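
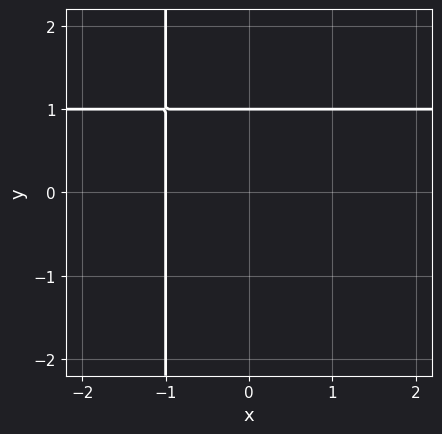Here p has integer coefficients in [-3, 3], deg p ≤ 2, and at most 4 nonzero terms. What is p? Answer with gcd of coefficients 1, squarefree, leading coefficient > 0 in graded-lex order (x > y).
x*y - x + y - 1

(a) The degree is 2 — no degree-1 curve has this shape.
(b) Reading off the gridlines: it meets the x-axis at x = -1 (among the integer gridlines); one y-axis crossing is at y = 1.
(c) Putting this together gives p.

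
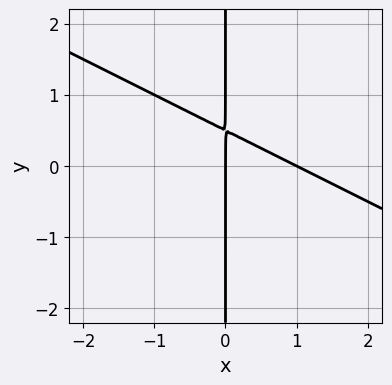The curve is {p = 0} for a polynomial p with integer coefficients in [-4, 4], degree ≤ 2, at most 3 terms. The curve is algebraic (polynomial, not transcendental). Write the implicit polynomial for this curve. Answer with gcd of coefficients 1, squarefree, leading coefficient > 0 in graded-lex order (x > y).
First, deg p = 2.
Next, reading off the gridlines: the visible y-axis segment lies entirely on the curve; among the integer gridlines, it crosses the x-axis at x ∈ {0, 1}.
Finally, fitting integer coefficients to these (and the overall shape) gives p.

x^2 + 2*x*y - x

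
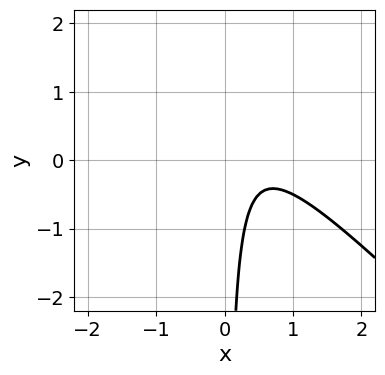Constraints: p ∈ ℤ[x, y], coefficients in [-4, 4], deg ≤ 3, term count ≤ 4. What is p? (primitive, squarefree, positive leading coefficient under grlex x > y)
2*x^2 + 2*x*y - 2*x + 1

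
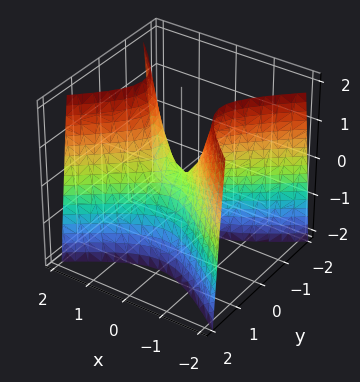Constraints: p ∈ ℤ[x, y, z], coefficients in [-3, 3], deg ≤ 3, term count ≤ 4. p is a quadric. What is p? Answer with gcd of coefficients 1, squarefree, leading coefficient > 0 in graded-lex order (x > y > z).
First, the degree is 2 — a hyperbolic paraboloid; a quadric.
Then, symmetries: mirror symmetry y ↦ −y ⇒ only even powers of y; mirror symmetry x ↦ −x ⇒ only even powers of x.
Next, against the integer gridlines: it crosses the y-axis at the gridline y = 0; one x-axis crossing is at x = 0; it crosses the z-axis at the gridline z = 0.
Finally, fitting integer coefficients to these (and the overall shape) gives p.

2*x^2 - 3*y^2 - z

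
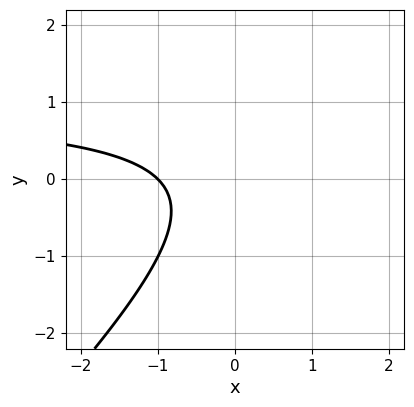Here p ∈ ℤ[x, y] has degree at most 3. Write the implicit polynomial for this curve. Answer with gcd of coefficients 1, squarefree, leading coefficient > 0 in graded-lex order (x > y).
(a) Degree: the shape is more complex than any degree-1 curve, so deg p = 2.
(b) From the axis intercepts and sections: no y-intercept at any integer in the box; it meets the x-axis at x = -1 (among the integer gridlines).
(c) Solving for integer coefficients yields p as stated.

x*y - y^2 - x - 1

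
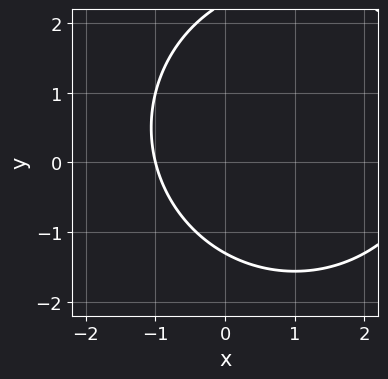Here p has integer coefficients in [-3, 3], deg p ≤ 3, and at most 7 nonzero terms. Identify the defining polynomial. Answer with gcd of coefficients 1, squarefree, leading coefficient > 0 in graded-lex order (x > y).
x^2 + y^2 - 2*x - y - 3

First, deg p = 2. The shape is more complex than any degree-1 curve.
Next, from the visible intercepts: it crosses the x-axis at the gridline x = -1.
Finally, together with the visible shape, these determine p as stated.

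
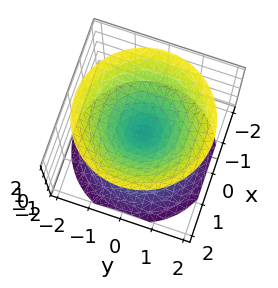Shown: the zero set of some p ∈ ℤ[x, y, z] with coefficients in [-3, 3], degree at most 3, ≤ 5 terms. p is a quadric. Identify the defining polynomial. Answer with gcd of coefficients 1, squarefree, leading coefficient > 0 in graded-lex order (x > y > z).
x^2 + y^2 - z^2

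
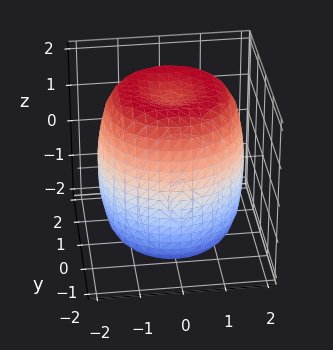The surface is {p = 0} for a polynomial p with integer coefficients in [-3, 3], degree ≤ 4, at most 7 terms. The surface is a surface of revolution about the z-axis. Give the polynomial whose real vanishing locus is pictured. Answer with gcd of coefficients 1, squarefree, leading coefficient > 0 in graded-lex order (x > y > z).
x^4 + 2*x^2*y^2 + y^4 - 2*x^2 - 2*y^2 + z^2 - 3

1. Degree: the shape is more complex than any degree-3 surface, so deg p = 4.
2. By symmetry, the z-axis is an axis of rotation, so x and y enter only as x² + y².
3. Against the integer gridlines: a circular section at z = 2 has radius exactly 1.
4. Fitting integer coefficients to these (and the overall shape) gives p.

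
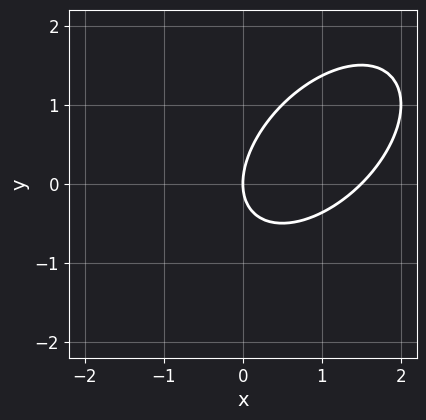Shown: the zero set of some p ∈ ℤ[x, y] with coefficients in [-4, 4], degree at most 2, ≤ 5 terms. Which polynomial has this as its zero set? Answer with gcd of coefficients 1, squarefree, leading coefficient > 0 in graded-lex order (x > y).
2*x^2 - 2*x*y + 2*y^2 - 3*x

Degree: the shape is more complex than any degree-1 curve, so deg p = 2.
From the axis intercepts and sections: it meets the x-axis at x = 0 (among the integer gridlines); it meets the y-axis at y = 0 (among the integer gridlines).
Matching integer coefficients to the picture gives p.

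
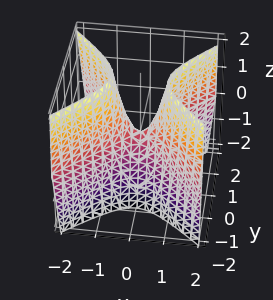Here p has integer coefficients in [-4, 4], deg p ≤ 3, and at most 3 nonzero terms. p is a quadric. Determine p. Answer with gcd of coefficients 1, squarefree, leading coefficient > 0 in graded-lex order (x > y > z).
deg p = 2.
Symmetries: mirror symmetry x ↦ −x ⇒ only even powers of x; the y ↦ −y reflection is a symmetry, so y appears only in even powers.
Reading off the gridlines: it meets the y-axis at y = 0 (among the integer gridlines); it meets the z-axis at z = 0 (among the integer gridlines).
The integer polynomial consistent with all of this is the stated p.

3*x^2 - 3*y^2 - z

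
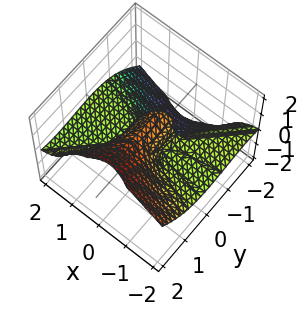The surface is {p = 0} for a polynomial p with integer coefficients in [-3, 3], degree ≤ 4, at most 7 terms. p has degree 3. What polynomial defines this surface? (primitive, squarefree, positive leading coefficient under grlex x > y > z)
Degree: the shape is more complex than any degree-2 surface, so deg p = 3.
From the axis intercepts and sections: among the integer gridlines, it crosses the z-axis at z ∈ {-1, 0, 1}; every point of the x-axis in the box is on the surface.
Solving for integer coefficients yields p as stated.

3*x^2*z + x*y^2 - y^3 + z^3 - z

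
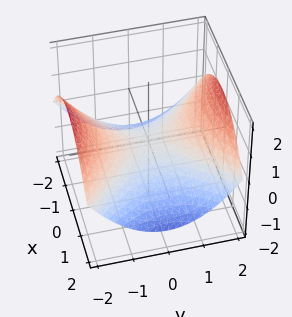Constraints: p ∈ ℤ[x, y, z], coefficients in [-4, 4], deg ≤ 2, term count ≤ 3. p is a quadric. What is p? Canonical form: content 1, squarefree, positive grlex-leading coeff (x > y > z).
The degree is 2 — a saddle surface; a quadric.
Symmetries: the y ↦ −y reflection is a symmetry, so y appears only in even powers; mirror symmetry x ↦ −x ⇒ only even powers of x.
From the axis intercepts and sections: it meets the z-axis at z = 0 (among the integer gridlines); it meets the y-axis at y = 0 (among the integer gridlines); one x-axis crossing is at x = 0.
Assembling these constraints gives the stated polynomial.

x^2 - y^2 + 3*z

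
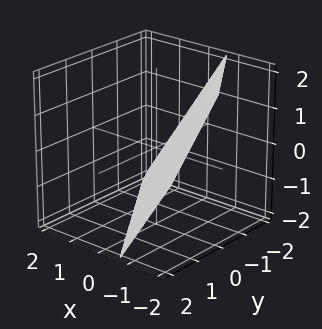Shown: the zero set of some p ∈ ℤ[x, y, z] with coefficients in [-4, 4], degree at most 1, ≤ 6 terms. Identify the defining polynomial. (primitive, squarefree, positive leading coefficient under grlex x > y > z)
3*x + 2*y + 2*z + 2

1. The degree is 1 — the surface is flat (a plane).
2. Reading off the gridlines: it crosses the y-axis at the gridline y = -1; it crosses the z-axis at the gridline z = -1.
3. Solving for integer coefficients yields p as stated.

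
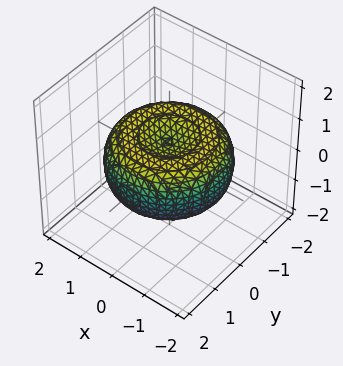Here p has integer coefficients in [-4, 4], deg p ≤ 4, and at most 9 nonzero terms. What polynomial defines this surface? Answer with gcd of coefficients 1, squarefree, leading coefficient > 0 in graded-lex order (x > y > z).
(a) The degree is 4 — a generic line meets the surface in up to 4 points.
(b) Symmetries: the surface is invariant under rotation about z: p = q(x² + y², z).
(c) Checking where it meets the axes: a circular section at z = 0 has radius between 1 and 2.
(d) Fitting integer coefficients to these (and the overall shape) gives p.

x^4 + 2*x^2*y^2 + y^4 - 2*x^2 - 2*y^2 + 3*z^2 - 1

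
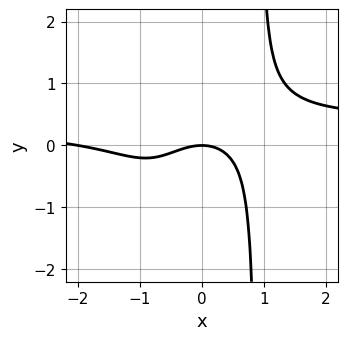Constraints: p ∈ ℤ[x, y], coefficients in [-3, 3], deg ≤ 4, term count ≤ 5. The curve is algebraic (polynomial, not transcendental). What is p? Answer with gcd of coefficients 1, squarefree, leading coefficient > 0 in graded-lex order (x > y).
(a) The degree is 4 — no degree-3 curve has this shape.
(b) Observable constraints: it meets the y-axis at y = 0 (among the integer gridlines); among the integer gridlines, it crosses the x-axis at x ∈ {-2, 0}.
(c) These observations pin down the coefficients.

3*x^3*y - x^3 + x^2*y - 2*x^2 - 3*y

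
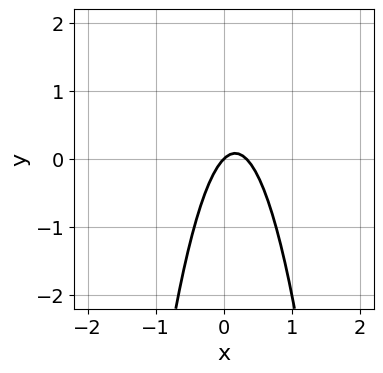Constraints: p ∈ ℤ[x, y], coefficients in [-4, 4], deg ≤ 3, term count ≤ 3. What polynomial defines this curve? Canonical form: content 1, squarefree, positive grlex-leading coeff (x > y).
3*x^2 - x + y

deg p = 2. A generic line meets the curve in up to 2 points.
From the visible intercepts: one x-axis crossing is at x = 0; it meets the y-axis at y = 0 (among the integer gridlines).
Assembling these constraints gives the stated polynomial.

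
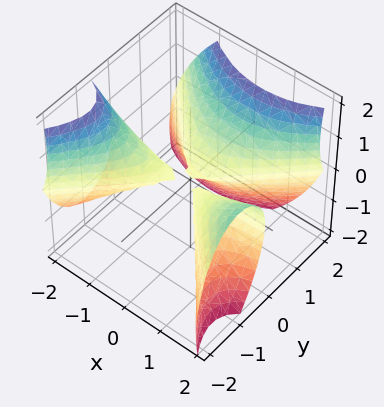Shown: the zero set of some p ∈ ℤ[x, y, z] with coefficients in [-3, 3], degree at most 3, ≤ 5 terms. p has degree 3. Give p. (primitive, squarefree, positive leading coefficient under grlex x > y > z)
1. I count 3 distinct pieces.
2. The degree is 3 — a generic line meets the surface in up to 3 points.
3. Checking where it meets the axes: it meets the z-axis at z = 0 (among the integer gridlines); one y-axis crossing is at y = 0; the visible x-axis segment lies entirely on the surface.
4. Matching integer coefficients to the picture gives p.

3*x^2*y - 2*x*y*z - 3*y^3 + 3*z^2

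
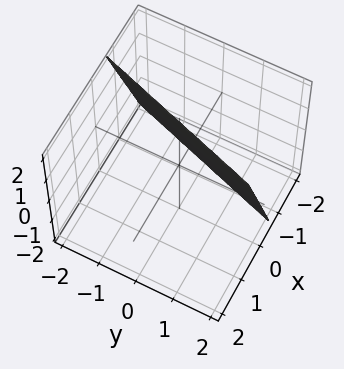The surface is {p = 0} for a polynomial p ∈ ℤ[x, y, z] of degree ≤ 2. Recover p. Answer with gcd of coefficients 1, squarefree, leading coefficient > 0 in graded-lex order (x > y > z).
3*x - y - z + 2

First, the degree is 1 — every cross-section is a straight line — this is a plane.
Next, from the axis intercepts and sections: one y-axis crossing is at y = 2; it meets the z-axis at z = 2 (among the integer gridlines).
Finally, these observations pin down the coefficients.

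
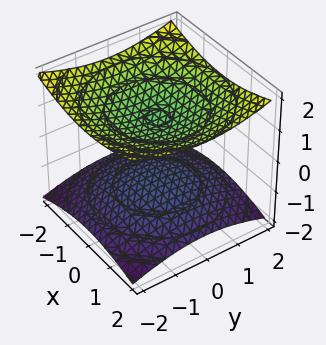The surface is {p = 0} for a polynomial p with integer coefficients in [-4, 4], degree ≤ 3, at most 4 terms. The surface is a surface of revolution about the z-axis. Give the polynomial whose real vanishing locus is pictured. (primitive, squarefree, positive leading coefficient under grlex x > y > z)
x^2 + y^2 - 3*z^2 + 3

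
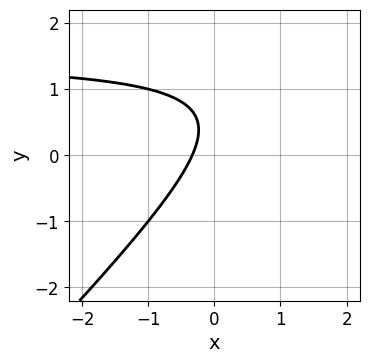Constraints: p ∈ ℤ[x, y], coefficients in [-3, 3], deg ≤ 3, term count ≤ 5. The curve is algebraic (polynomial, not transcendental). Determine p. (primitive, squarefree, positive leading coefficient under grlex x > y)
1. deg p = 2.
2. From the axis intercepts and sections: the curve avoids every integer y-axis point in the box.
3. Assembling these constraints gives the stated polynomial.

2*x*y - 2*y^2 - 3*x + 2*y - 1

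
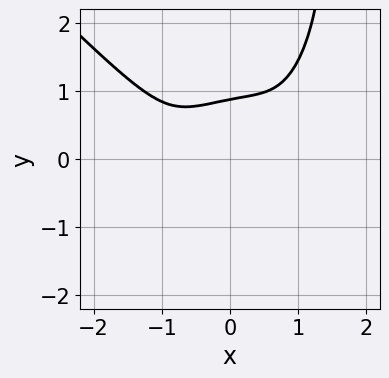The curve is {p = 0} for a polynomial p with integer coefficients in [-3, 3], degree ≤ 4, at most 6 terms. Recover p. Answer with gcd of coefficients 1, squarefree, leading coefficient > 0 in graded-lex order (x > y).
2*x^4 + 2*x*y^3 - 3*y^3 - x^2 + 2

(a) Degree: no degree-3 curve has this shape, so deg p = 4.
(b) From the visible intercepts: the curve avoids every integer x-axis point in the box.
(c) Assembling these constraints gives the stated polynomial.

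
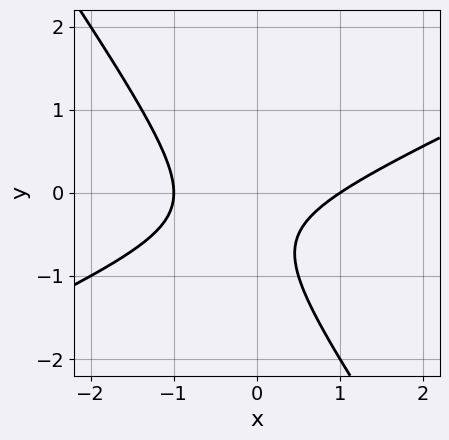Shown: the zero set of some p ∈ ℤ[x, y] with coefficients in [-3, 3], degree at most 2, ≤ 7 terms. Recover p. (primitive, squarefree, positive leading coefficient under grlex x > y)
First, degree: no degree-1 curve has this shape, so deg p = 2.
Next, observable constraints: among the integer gridlines, it crosses the x-axis at x ∈ {-1, 1}; no y-intercept at any integer in the box.
Finally, solving for integer coefficients yields p as stated.

2*x^2 - 3*x*y - 3*y^2 - 3*y - 2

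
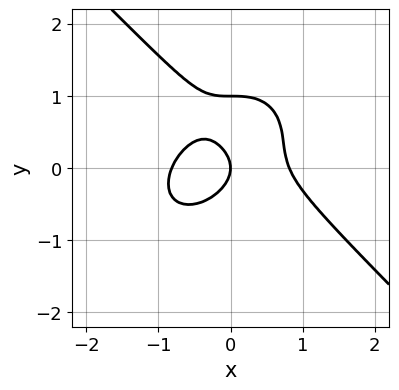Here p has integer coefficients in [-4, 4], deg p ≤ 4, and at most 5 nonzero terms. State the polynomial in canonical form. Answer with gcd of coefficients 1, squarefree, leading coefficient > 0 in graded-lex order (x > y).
1. deg p = 3. A generic line meets the curve in up to 3 points.
2. Checking where it meets the axes: one x-axis crossing is at x = 0; among the integer gridlines, it crosses the y-axis at y ∈ {0, 1}.
3. Together with the visible shape, these determine p as stated.

3*x^3 + 3*y^3 + 2*x*y - 3*y^2 - 2*x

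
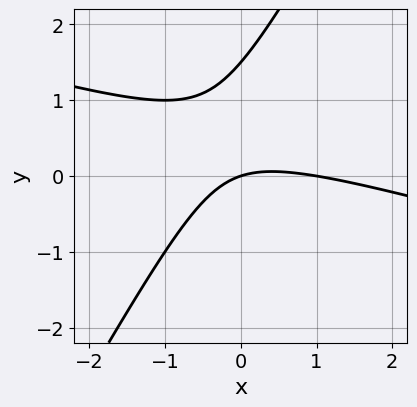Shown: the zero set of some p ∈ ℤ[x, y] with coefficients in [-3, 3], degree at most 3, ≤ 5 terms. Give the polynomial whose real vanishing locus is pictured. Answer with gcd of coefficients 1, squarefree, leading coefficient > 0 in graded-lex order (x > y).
1. The degree is 2 — a generic line meets the curve in up to 2 points.
2. Against the integer gridlines: among the integer gridlines, it crosses the x-axis at x ∈ {0, 1}; it crosses the y-axis at the gridline y = 0.
3. The integer polynomial consistent with all of this is the stated p.

x^2 + 3*x*y - 2*y^2 - x + 3*y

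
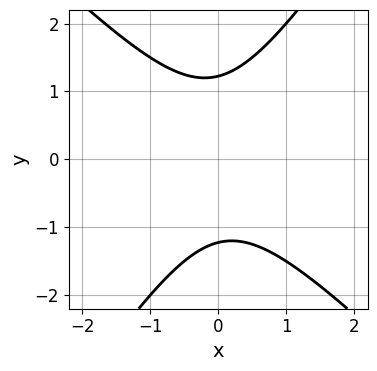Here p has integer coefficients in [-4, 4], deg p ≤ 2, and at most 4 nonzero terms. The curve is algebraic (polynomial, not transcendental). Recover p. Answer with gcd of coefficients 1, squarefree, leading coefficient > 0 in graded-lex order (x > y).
3*x^2 + x*y - 2*y^2 + 3

(a) The degree is 2 — no degree-1 curve has this shape.
(b) Checking where it meets the axes: it misses every integer gridline on the x-axis.
(c) The integer polynomial consistent with all of this is the stated p.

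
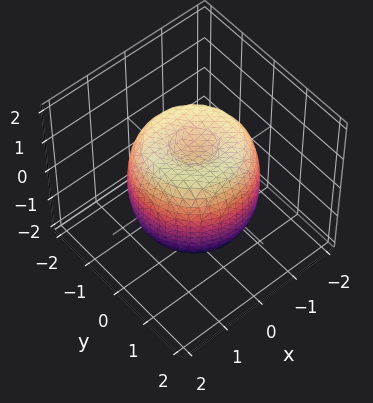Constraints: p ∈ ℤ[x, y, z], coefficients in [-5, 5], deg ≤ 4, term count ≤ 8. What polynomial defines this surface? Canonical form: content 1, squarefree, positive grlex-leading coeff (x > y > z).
First, deg p = 4.
Next, symmetry: the z-axis is an axis of rotation, so x and y enter only as x² + y².
Next, observable constraints: among the integer gridlines, it crosses the z-axis at z ∈ {-1, 1}; a circular section at z = -1 has radius between 1 and 2.
Finally, assembling these constraints gives the stated polynomial.

2*x^4 + 4*x^2*y^2 + 2*y^4 - 3*x^2 - 3*y^2 + 2*z^2 - 2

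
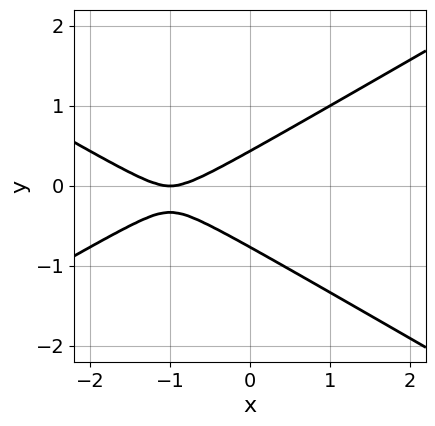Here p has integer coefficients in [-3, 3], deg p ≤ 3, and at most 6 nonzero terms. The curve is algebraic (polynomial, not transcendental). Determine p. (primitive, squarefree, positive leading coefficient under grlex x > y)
x^2 - 3*y^2 + 2*x - y + 1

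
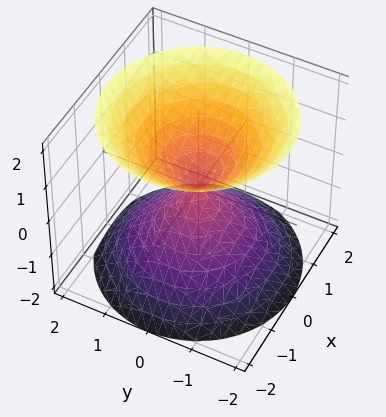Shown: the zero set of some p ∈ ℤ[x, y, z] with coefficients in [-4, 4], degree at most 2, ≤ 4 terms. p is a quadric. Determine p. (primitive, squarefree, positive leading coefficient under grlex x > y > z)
x^2 + y^2 - z^2

(a) There are 2 components.
(b) The degree is 2 — two nappes meeting at a single point; a quadric.
(c) Symmetries: the z ↦ −z reflection is a symmetry, so z appears only in even powers; every cross-section ⟂ z is a circle, so x, y appear only via x² + y².
(d) From the visible intercepts: it meets the y-axis at y = 0 (among the integer gridlines); a circular section at z = 1 has radius exactly 1.
(e) These observations pin down the coefficients.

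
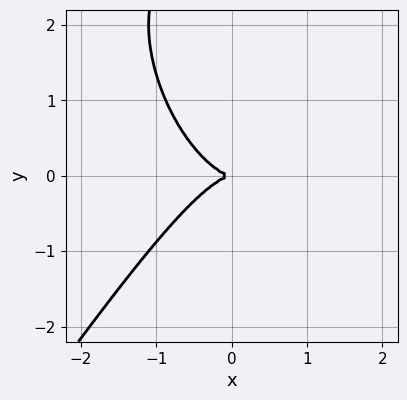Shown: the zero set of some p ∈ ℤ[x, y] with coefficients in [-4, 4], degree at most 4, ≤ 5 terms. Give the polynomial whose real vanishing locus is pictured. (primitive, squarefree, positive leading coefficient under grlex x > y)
(a) deg p = 3.
(b) Checking where it meets the axes: one x-axis crossing is at x = 0; it crosses the y-axis at the gridline y = 0.
(c) Assembling these constraints gives the stated polynomial.

3*x^3 - y^3 + 3*y^2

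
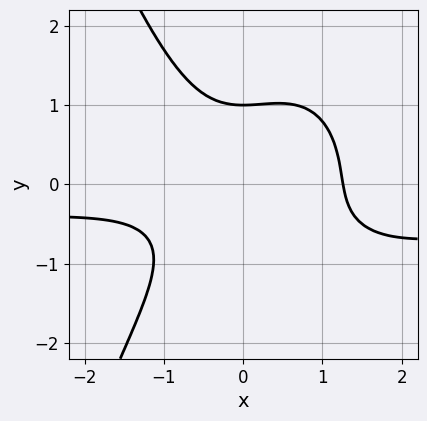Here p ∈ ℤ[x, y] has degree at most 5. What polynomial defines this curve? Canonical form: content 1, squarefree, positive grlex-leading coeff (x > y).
First, deg p = 4. The shape is more complex than any degree-3 curve.
Next, checking where it meets the axes: it crosses the y-axis at the gridline y = 1.
Finally, together with the visible shape, these determine p as stated.

2*x^3*y + x^3 - 2*x^2*y + 2*y^3 - 2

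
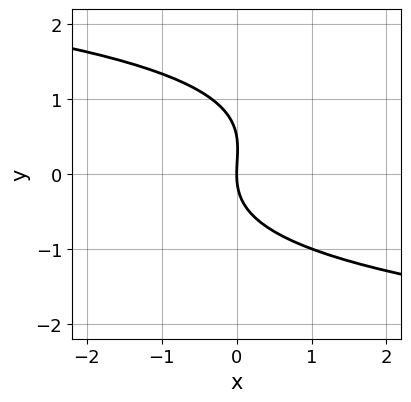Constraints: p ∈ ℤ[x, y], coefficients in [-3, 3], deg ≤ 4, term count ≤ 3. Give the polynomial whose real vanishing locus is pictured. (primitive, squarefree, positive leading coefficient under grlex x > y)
2*y^3 - y^2 + 3*x

1. The degree is 3 — a generic line meets the curve in up to 3 points.
2. Observable constraints: one x-axis crossing is at x = 0; it crosses the y-axis at the gridline y = 0.
3. The integer polynomial consistent with all of this is the stated p.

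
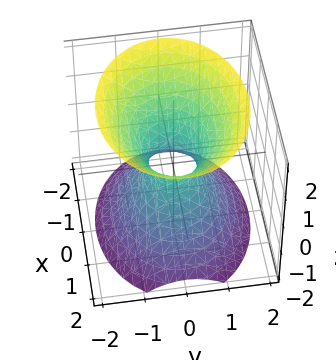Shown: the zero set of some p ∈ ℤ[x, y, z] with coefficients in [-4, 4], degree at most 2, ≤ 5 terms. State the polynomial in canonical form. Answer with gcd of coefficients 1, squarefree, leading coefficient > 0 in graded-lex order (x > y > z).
First, deg p = 2. An hourglass — one-sheet hyperboloid; a quadric.
Next, symmetries: the y ↦ −y reflection is a symmetry, so y appears only in even powers; the z ↦ −z reflection is a symmetry, so z appears only in even powers; it's symmetric under x → −x, forcing even powers of x.
Next, observable constraints: no z-intercept at any integer in the box.
Finally, assembling these constraints gives the stated polynomial.

2*x^2 + 3*y^2 - 2*z^2 - 1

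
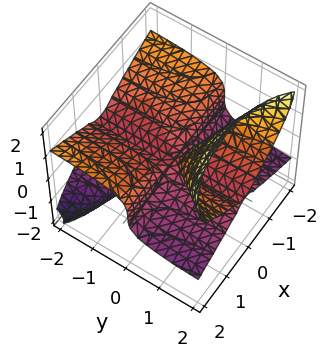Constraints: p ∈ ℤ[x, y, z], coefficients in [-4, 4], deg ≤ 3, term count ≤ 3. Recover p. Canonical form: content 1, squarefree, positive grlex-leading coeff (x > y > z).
1. Degree: a generic line meets the surface in up to 3 points, so deg p = 3.
2. From the axis intercepts and sections: the visible y-axis segment lies entirely on the surface; the visible x-axis segment lies entirely on the surface; it meets the z-axis at z = 0 (among the integer gridlines).
3. Together with the visible shape, these determine p as stated.

x^2*y - 3*y*z^2 + 2*z^3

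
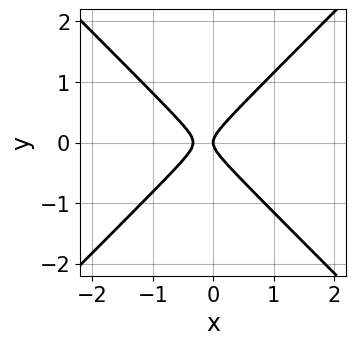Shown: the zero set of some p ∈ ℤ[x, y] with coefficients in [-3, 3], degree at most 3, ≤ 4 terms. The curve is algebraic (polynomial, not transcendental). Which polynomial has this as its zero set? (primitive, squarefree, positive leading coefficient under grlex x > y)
3*x^2 - 3*y^2 + x

(a) The degree is 2 — a generic line meets the curve in up to 2 points.
(b) Symmetries: mirror symmetry y ↦ −y ⇒ only even powers of y.
(c) From the axis intercepts and sections: it crosses the y-axis at the gridline y = 0; it meets the x-axis at x = 0 (among the integer gridlines).
(d) Solving for integer coefficients yields p as stated.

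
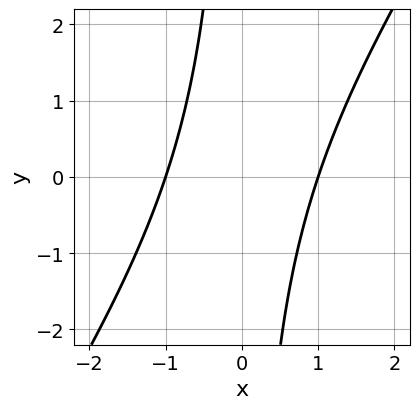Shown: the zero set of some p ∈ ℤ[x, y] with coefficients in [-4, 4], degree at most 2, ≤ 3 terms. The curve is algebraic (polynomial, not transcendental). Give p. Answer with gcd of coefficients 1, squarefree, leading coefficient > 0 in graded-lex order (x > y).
The degree is 2 — the shape is more complex than any degree-1 curve.
From the axis intercepts and sections: among the integer gridlines, it crosses the x-axis at x ∈ {-1, 1}; it misses every integer gridline on the y-axis.
Putting this together gives p.

3*x^2 - 2*x*y - 3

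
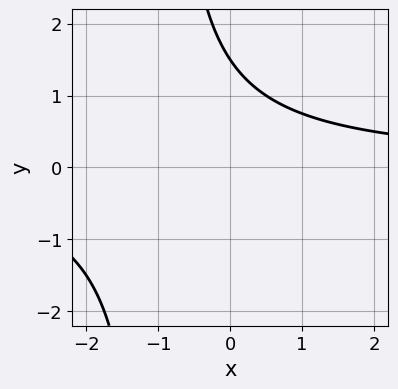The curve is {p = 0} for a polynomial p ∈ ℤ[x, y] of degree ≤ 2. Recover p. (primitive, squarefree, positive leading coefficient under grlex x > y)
2*x*y + 2*y - 3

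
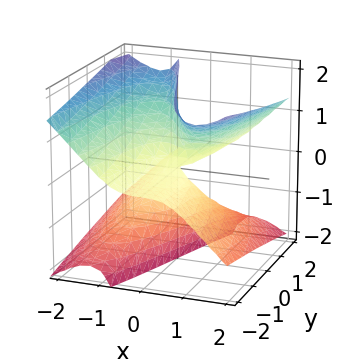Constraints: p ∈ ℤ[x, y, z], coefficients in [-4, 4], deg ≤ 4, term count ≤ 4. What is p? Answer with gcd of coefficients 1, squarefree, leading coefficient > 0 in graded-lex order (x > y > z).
2*x^3 - 3*x*z^2 - 2*y*z

(a) The degree is 3 — a generic line meets the surface in up to 3 points.
(b) From the visible intercepts: every point of the z-axis in the box is on the surface; every point of the y-axis in the box is on the surface; one x-axis crossing is at x = 0.
(c) Together with the visible shape, these determine p as stated.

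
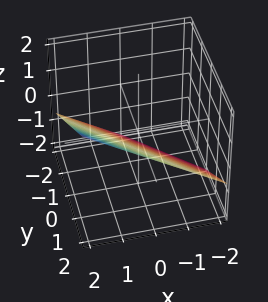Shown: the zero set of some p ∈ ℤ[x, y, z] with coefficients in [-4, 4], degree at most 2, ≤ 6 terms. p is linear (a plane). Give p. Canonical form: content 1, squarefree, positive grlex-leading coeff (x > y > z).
First, the degree is 1 — every cross-section is a straight line — this is a plane.
Then, against the integer gridlines: it crosses the x-axis at the gridline x = 1; it crosses the y-axis at the gridline y = 1.
Finally, together with the visible shape, these determine p as stated.

2*x + 2*y - 3*z - 2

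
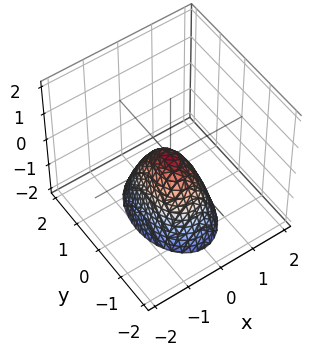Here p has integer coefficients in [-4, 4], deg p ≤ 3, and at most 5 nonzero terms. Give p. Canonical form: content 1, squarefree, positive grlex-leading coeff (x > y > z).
2*x^2 + y^2 + z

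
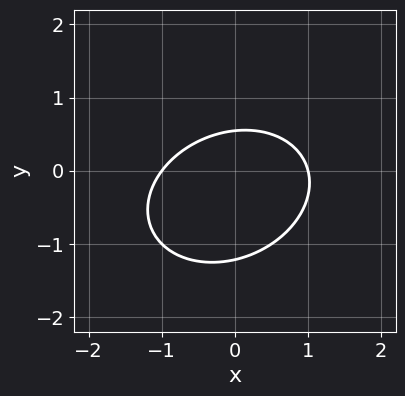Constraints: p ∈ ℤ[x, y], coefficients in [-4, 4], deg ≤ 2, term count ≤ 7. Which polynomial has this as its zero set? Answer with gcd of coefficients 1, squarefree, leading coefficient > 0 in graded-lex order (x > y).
First, deg p = 2.
Next, from the visible intercepts: the x-axis gridline crossings are at x ∈ {-1, 1}.
Finally, putting this together gives p.

2*x^2 - x*y + 3*y^2 + 2*y - 2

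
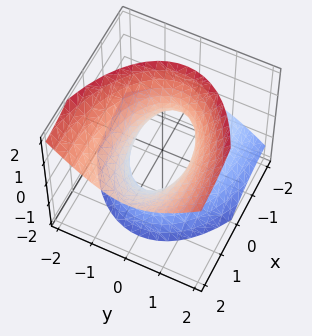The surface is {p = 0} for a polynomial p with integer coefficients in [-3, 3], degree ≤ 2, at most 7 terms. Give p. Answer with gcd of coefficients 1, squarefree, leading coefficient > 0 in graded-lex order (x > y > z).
x^2 - 3*x*z + 3*y^2 - 2*z^2 - 2

First, deg p = 2. The shape is more complex than any degree-1 surface.
Then, from the visible intercepts: it misses every integer gridline on the z-axis.
Finally, together with the visible shape, these determine p as stated.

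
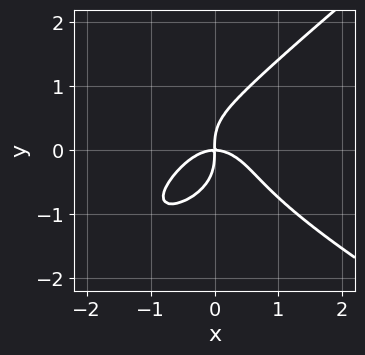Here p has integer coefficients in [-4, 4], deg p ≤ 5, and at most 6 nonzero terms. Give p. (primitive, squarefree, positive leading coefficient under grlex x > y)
x^2*y^2 + x*y^3 - 3*y^4 + 3*x^3 + 3*x*y

(a) The degree is 4 — no degree-3 curve has this shape.
(b) Against the integer gridlines: it crosses the x-axis at the gridline x = 0; one y-axis crossing is at y = 0.
(c) These observations pin down the coefficients.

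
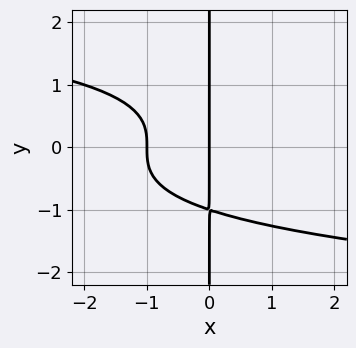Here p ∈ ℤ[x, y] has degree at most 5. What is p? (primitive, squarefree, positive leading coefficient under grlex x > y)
x*y^3 + x^2 + x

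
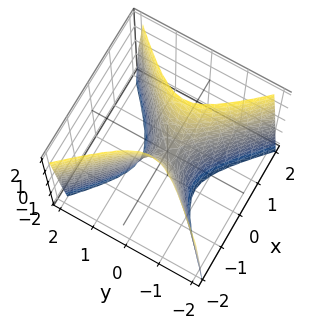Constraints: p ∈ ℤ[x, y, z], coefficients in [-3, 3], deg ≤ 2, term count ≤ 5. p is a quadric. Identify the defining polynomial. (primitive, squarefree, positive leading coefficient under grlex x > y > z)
3*x^2 - 3*y^2 - z

(a) The degree is 2 — a saddle surface; a quadric.
(b) Symmetries: mirror symmetry x ↦ −x ⇒ only even powers of x; the y ↦ −y reflection is a symmetry, so y appears only in even powers.
(c) From the visible intercepts: it meets the x-axis at x = 0 (among the integer gridlines); it meets the z-axis at z = 0 (among the integer gridlines); one y-axis crossing is at y = 0.
(d) Fitting integer coefficients to these (and the overall shape) gives p.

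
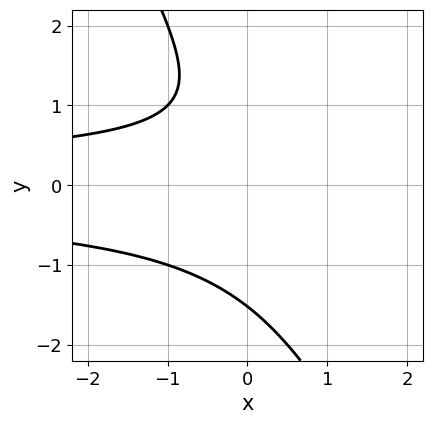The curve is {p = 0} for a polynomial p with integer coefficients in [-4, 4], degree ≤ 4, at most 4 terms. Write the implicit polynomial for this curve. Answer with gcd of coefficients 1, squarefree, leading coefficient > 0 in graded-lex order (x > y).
The degree is 3 — a generic line meets the curve in up to 3 points.
Checking where it meets the axes: it misses every integer gridline on the x-axis.
The integer polynomial consistent with all of this is the stated p.

2*x*y^2 + y^3 - y + 2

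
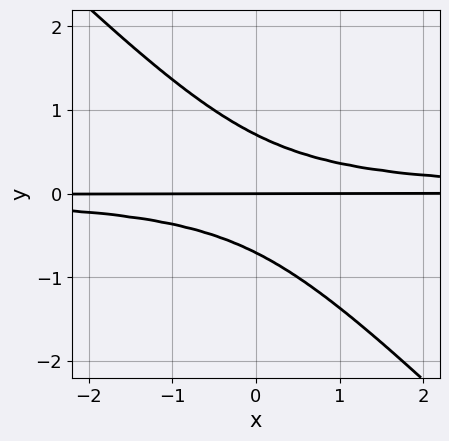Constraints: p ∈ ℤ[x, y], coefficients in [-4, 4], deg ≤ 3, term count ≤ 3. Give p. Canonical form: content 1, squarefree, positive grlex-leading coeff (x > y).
2*x*y^2 + 2*y^3 - y

(a) The degree is 3 — a generic line meets the curve in up to 3 points.
(b) Against the integer gridlines: every point of the x-axis in the box is on the curve; it crosses the y-axis at the gridline y = 0.
(c) Matching integer coefficients to the picture gives p.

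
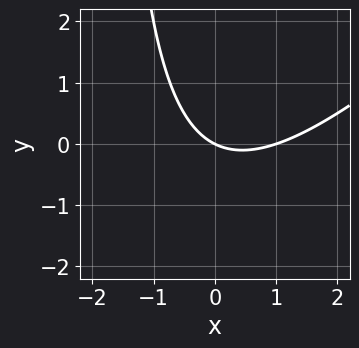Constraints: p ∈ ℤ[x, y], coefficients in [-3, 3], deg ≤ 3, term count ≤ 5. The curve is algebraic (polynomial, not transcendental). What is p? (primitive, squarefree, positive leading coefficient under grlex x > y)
First, the degree is 2 — no degree-1 curve has this shape.
Next, from the axis intercepts and sections: the x-axis gridline crossings are at x ∈ {0, 1}; one y-axis crossing is at y = 0.
Finally, together with the visible shape, these determine p as stated.

x^2 - x*y - x - 2*y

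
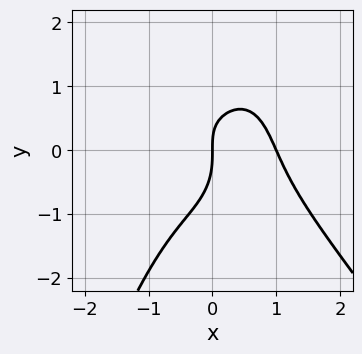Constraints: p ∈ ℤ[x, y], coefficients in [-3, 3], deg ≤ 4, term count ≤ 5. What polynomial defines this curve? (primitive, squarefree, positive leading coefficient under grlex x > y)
The degree is 4 — the shape is more complex than any degree-3 curve.
Observable constraints: it meets the y-axis at y = 0 (among the integer gridlines); the x-axis gridline crossings are at x ∈ {0, 1}.
The integer polynomial consistent with all of this is the stated p.

3*x^4 + 2*x^3*y + 2*y^3 + 2*x*y - 3*x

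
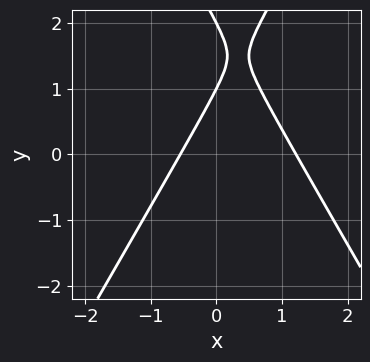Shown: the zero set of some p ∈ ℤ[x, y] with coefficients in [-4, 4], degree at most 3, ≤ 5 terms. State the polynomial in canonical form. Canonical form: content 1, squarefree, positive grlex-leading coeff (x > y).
The degree is 2 — the shape is more complex than any degree-1 curve.
From the visible intercepts: among the integer gridlines, it crosses the y-axis at y ∈ {1, 2}.
Assembling these constraints gives the stated polynomial.

3*x^2 - y^2 - 2*x + 3*y - 2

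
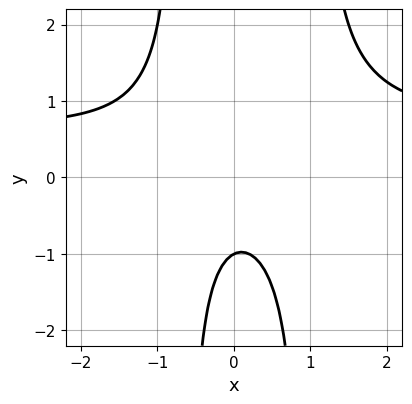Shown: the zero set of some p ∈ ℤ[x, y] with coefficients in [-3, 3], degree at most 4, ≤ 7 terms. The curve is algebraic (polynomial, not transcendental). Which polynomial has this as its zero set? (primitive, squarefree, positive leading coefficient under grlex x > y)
First, the degree is 3 — no degree-2 curve has this shape.
Then, from the visible intercepts: it crosses the y-axis at the gridline y = -1; it misses every integer gridline on the x-axis.
Finally, assembling these constraints gives the stated polynomial.

3*x^2*y - 2*x^2 - x*y - 2*y - 2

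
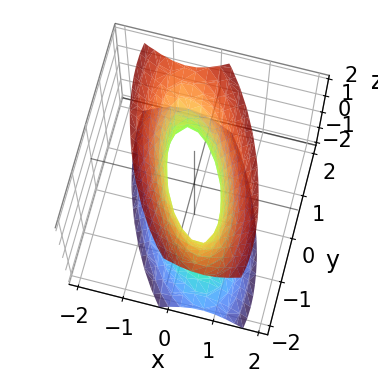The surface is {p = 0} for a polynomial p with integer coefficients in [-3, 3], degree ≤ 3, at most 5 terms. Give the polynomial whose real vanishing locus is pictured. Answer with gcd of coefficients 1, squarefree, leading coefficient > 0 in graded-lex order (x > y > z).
(a) Degree: a generic line meets the surface in up to 2 points, so deg p = 2.
(b) Checking where it meets the axes: among the integer gridlines, it crosses the y-axis at y ∈ {-1, 1}; no z-intercept at any integer in the box.
(c) Together with the visible shape, these determine p as stated.

3*x^2 + 2*x*y + y^2 - z^2 - 1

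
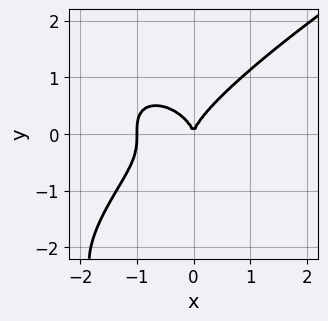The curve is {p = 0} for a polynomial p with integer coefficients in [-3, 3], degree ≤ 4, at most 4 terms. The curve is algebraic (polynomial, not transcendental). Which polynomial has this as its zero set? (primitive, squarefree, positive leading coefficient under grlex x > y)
deg p = 4. A generic line meets the curve in up to 4 points.
Observable constraints: one y-axis crossing is at y = 0; among the integer gridlines, it crosses the x-axis at x ∈ {-1, 0}.
These observations pin down the coefficients.

y^4 - 3*x^3 + 3*y^3 - 3*x^2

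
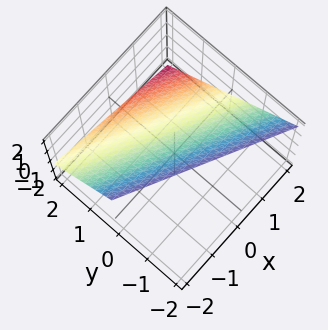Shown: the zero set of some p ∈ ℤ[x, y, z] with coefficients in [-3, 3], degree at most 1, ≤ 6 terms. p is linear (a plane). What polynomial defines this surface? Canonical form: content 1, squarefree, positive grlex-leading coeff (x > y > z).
x + 2*y + 2*z - 2

(a) deg p = 1. The surface is flat (a plane).
(b) Against the integer gridlines: one x-axis crossing is at x = 2; one z-axis crossing is at z = 1; it meets the y-axis at y = 1 (among the integer gridlines).
(c) The integer polynomial consistent with all of this is the stated p.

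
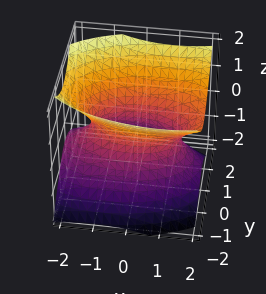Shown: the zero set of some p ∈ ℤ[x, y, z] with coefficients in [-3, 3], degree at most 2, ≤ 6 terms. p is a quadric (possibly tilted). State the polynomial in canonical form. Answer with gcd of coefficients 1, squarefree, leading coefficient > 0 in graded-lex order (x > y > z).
x^2 - x*z + 3*y^2 - 3*z^2 - 2

(a) The degree is 2 — a generic line meets the surface in up to 2 points.
(b) Checking where it meets the axes: the surface avoids every integer z-axis point in the box.
(c) Fitting integer coefficients to these (and the overall shape) gives p.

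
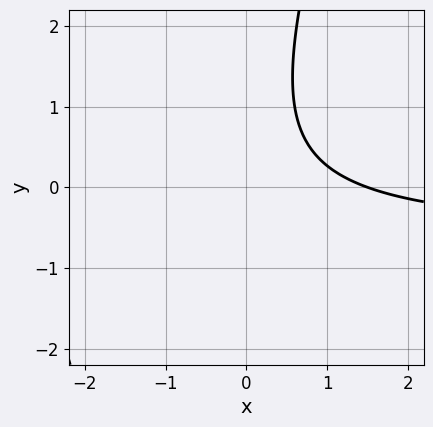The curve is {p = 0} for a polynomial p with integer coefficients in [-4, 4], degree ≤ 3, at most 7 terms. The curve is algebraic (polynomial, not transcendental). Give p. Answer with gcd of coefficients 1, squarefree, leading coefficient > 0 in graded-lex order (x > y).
First, deg p = 2. No degree-1 curve has this shape.
Then, reading off the gridlines: it misses every integer gridline on the y-axis.
Finally, fitting integer coefficients to these (and the overall shape) gives p.

3*x*y - y^2 + 2*x + y - 3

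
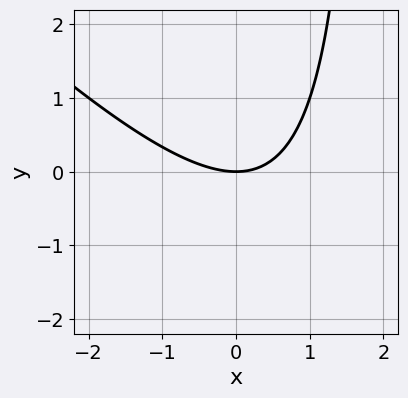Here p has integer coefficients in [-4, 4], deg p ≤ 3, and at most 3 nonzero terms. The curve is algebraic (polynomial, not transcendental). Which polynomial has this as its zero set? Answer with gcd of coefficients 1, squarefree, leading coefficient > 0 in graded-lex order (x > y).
First, deg p = 2. No degree-1 curve has this shape.
Next, observable constraints: one y-axis crossing is at y = 0; it meets the x-axis at x = 0 (among the integer gridlines).
Finally, matching integer coefficients to the picture gives p.

x^2 + x*y - 2*y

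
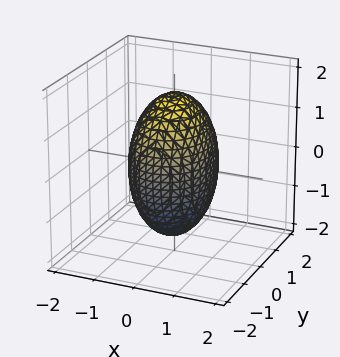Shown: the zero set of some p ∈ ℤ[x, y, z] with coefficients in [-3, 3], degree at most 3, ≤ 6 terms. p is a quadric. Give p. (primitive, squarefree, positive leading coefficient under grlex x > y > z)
1. The degree is 2 — a closed, bounded, convex surface; a quadric.
2. Symmetries: the y ↦ −y reflection is a symmetry, so y appears only in even powers; the x ↦ −x reflection is a symmetry, so x appears only in even powers; it's symmetric under z → −z, forcing even powers of z.
3. Reading off the gridlines: the x-axis gridline crossings are at x ∈ {-1, 1}.
4. Putting this together gives p.

3*x^2 + 2*y^2 + z^2 - 3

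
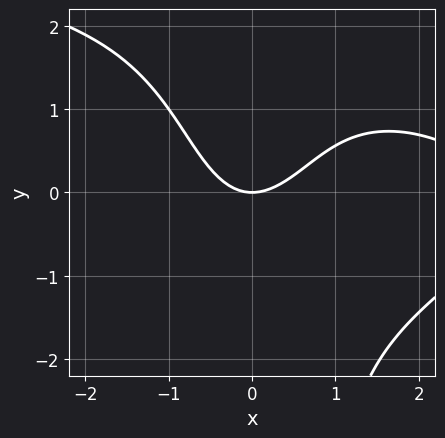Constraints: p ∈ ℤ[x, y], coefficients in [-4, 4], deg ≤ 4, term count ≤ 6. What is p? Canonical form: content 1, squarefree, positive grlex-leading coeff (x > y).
(a) The degree is 4 — the shape is more complex than any degree-3 curve.
(b) From the axis intercepts and sections: it crosses the x-axis at the gridline x = 0; it meets the y-axis at y = 0 (among the integer gridlines).
(c) Fitting integer coefficients to these (and the overall shape) gives p.

x^2*y^2 + x^3 - 3*x^2 + 3*y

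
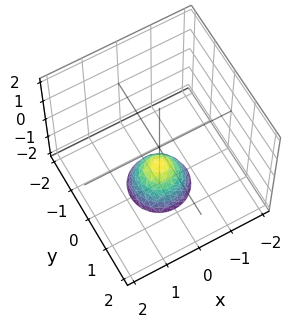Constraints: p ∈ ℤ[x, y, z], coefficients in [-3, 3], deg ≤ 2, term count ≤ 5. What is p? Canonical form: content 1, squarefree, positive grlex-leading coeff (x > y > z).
3*x^2 + 3*y^2 + 2*z + 2

First, degree: no degree-1 surface has this shape, so deg p = 2.
Next, by symmetry, every cross-section ⟂ z is a circle, so x, y appear only via x² + y².
Next, from the axis intercepts and sections: a circular section at z = -2 has radius between 0 and 1; it misses every integer gridline on the x-axis; one z-axis crossing is at z = -1.
Finally, fitting integer coefficients to these (and the overall shape) gives p.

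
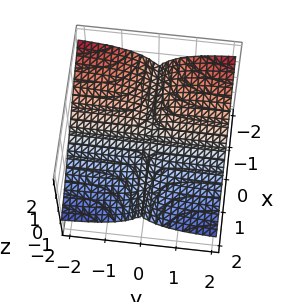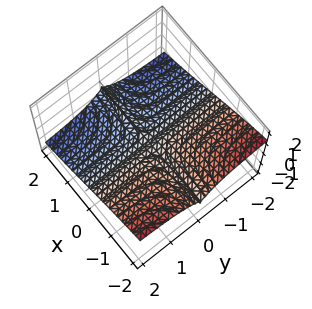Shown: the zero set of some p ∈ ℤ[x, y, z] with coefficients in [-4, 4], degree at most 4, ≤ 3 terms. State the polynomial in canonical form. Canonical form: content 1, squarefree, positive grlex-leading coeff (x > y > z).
1. deg p = 3. A generic line meets the surface in up to 3 points.
2. Against the integer gridlines: the visible x-axis segment lies entirely on the surface; it crosses the z-axis at the gridline z = 0; the visible y-axis segment lies entirely on the surface.
3. These observations pin down the coefficients.

2*x*y^2 + 3*y^2*z + z^3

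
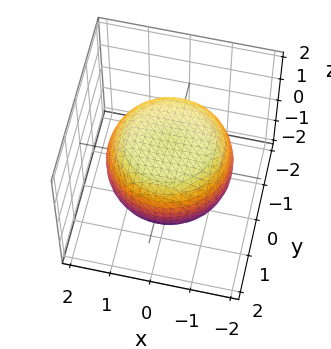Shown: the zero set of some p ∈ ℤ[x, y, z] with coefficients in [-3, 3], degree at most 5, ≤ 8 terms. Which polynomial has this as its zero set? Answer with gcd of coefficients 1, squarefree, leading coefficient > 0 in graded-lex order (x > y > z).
(a) The degree is 4 — a generic line meets the surface in up to 4 points.
(b) By symmetry, every cross-section ⟂ z is a circle, so x, y appear only via x² + y².
(c) Against the integer gridlines: a circular section at z = 1 has radius exactly 1; among the integer gridlines, it crosses the z-axis at z ∈ {-1, 1}.
(d) These observations pin down the coefficients.

x^4 + 2*x^2*y^2 + y^4 - x^2 - y^2 + 3*z^2 - 3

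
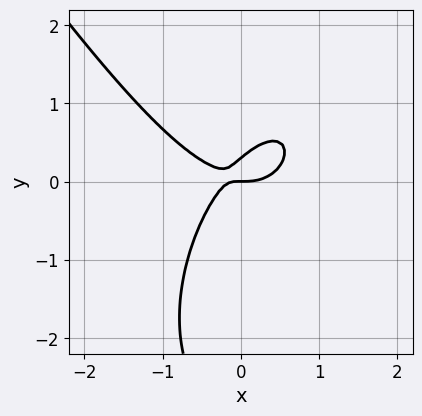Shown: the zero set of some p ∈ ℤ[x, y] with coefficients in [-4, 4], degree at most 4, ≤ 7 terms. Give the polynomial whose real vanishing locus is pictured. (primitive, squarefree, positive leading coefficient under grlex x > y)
3*x^3 + y^3 - 3*x*y + 3*y^2 - y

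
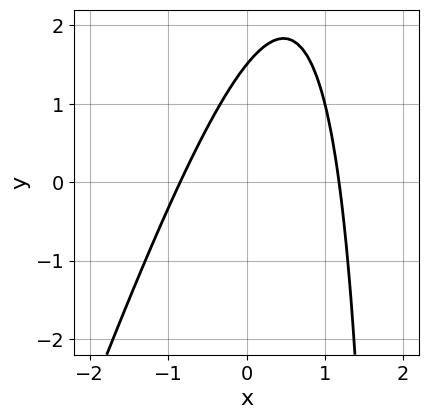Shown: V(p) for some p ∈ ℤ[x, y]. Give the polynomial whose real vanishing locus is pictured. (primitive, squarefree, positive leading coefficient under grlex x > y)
3*x^2 - x*y - x + 2*y - 3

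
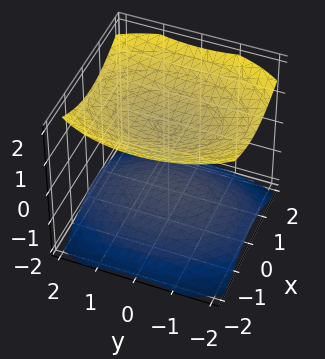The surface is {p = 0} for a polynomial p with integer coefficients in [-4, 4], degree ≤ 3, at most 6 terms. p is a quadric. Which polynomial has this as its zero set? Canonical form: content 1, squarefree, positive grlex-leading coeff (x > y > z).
2*x^2 + y^2 - 3*z^2 + 3

The picture has 2 separate pieces. They look like related sheets of one shape, so recover p as a whole.
The degree is 2 — two separate bowl-shaped sheets opening away from each other; a quadric.
Symmetries: the x ↦ −x reflection is a symmetry, so x appears only in even powers; mirror symmetry y ↦ −y ⇒ only even powers of y; the z ↦ −z reflection is a symmetry, so z appears only in even powers.
Against the integer gridlines: no y-intercept at any integer in the box; among the integer gridlines, it crosses the z-axis at z ∈ {-1, 1}; the surface avoids every integer x-axis point in the box.
The integer polynomial consistent with all of this is the stated p.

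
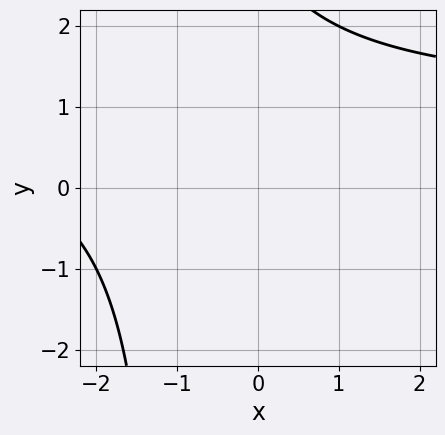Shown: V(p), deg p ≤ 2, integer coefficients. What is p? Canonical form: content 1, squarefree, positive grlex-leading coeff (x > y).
x*y - x + y - 3

1. Degree: a generic line meets the curve in up to 2 points, so deg p = 2.
2. Checking where it meets the axes: the curve avoids every integer y-axis point in the box; the curve avoids every integer x-axis point in the box.
3. Fitting integer coefficients to these (and the overall shape) gives p.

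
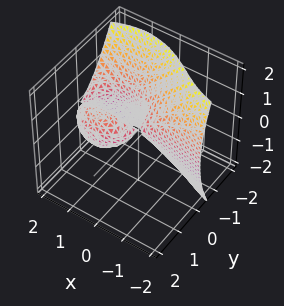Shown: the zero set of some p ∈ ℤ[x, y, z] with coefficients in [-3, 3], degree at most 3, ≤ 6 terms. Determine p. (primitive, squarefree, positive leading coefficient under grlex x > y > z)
x^2*y + y^3 - 2*x*y + z^2

(a) There are 2 components. Treating them together as one polynomial.
(b) Degree: the shape is more complex than any degree-2 surface, so deg p = 3.
(c) Checking where it meets the axes: it crosses the y-axis at the gridline y = 0; one z-axis crossing is at z = 0.
(d) Fitting integer coefficients to these (and the overall shape) gives p. Check: (-2, 0, 0) on the x-axis lies on the surface, and p(-2, 0, 0) = 0. ✓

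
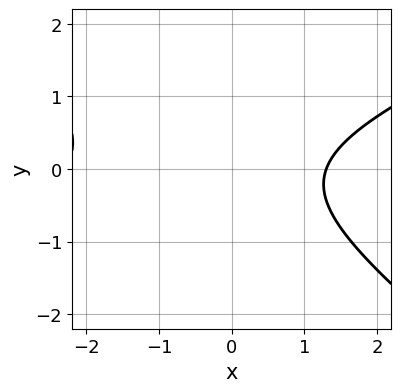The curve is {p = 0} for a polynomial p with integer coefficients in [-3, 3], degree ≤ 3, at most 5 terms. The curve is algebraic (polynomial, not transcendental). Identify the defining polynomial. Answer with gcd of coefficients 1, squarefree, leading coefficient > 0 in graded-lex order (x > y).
(a) Degree: a generic line meets the curve in up to 2 points, so deg p = 2.
(b) Observable constraints: it misses every integer gridline on the y-axis.
(c) The integer polynomial consistent with all of this is the stated p.

x^2 - x*y - 3*y^2 + x - 3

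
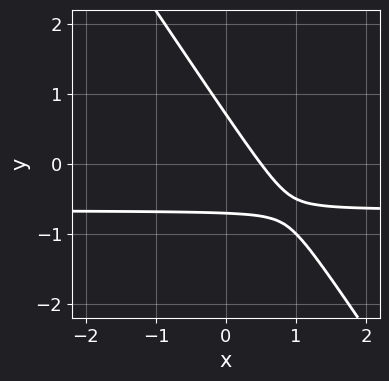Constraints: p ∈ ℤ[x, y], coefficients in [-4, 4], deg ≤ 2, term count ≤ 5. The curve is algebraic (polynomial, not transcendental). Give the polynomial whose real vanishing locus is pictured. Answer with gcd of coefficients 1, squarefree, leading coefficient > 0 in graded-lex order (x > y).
deg p = 2.
The integer polynomial consistent with all of this is the stated p.

3*x*y + 2*y^2 + 2*x - 1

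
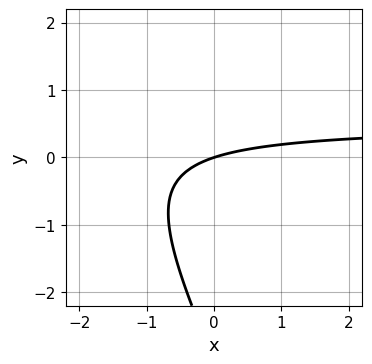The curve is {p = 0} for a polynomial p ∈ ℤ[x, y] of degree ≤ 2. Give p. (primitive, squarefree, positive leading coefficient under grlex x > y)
(a) deg p = 2.
(b) Against the integer gridlines: it crosses the x-axis at the gridline x = 0; it crosses the y-axis at the gridline y = 0.
(c) The integer polynomial consistent with all of this is the stated p.

2*x*y + y^2 - x + 3*y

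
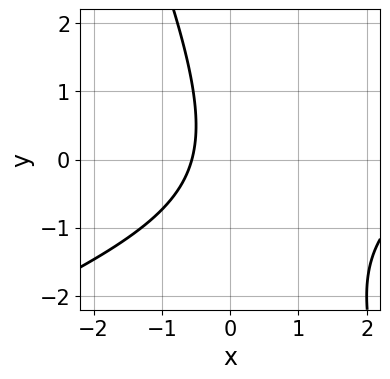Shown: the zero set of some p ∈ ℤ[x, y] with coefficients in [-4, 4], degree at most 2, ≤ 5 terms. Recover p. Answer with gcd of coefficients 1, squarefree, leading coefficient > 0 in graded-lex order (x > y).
x^2 - 2*x*y - y^2 - 3*x - 2

1. deg p = 2.
2. From the axis intercepts and sections: it misses every integer gridline on the y-axis.
3. The integer polynomial consistent with all of this is the stated p.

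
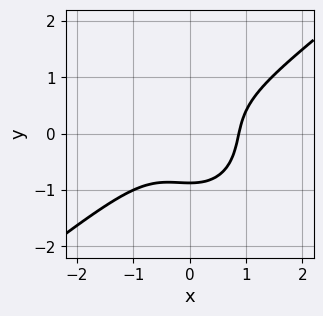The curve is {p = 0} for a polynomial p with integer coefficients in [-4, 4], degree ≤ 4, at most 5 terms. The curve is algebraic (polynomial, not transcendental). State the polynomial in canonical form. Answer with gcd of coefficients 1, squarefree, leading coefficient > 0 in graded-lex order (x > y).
First, deg p = 3. The shape is more complex than any degree-2 curve.
Finally, matching integer coefficients to the picture gives p.

3*x^3 - 2*x^2*y - 3*y^3 - 2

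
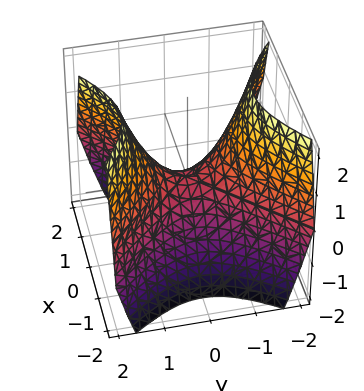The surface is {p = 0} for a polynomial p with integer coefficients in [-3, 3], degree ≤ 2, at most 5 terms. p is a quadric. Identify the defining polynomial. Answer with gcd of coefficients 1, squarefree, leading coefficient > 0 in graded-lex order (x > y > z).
x^2 - y^2 + z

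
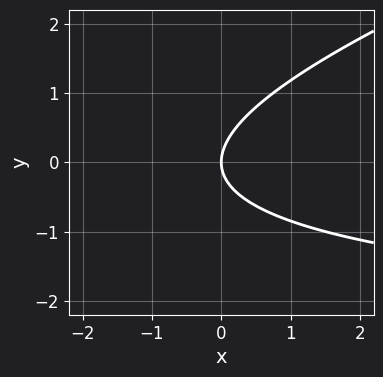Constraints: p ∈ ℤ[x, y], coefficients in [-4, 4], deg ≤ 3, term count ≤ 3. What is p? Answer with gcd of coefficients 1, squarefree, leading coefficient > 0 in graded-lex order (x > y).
x*y - 3*y^2 + 3*x

First, the degree is 2 — the shape is more complex than any degree-1 curve.
Next, from the axis intercepts and sections: one y-axis crossing is at y = 0; it crosses the x-axis at the gridline x = 0.
Finally, fitting integer coefficients to these (and the overall shape) gives p.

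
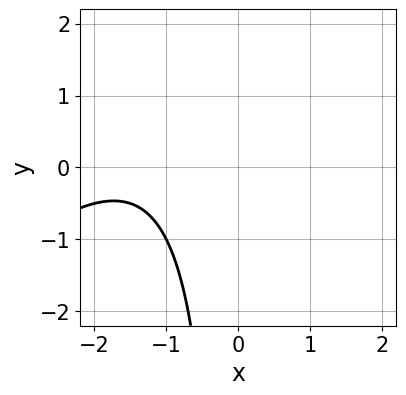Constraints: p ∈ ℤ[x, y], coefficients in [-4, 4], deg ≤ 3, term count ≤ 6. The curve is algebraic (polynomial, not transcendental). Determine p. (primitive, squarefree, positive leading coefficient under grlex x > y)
x^2 - x*y + 3*x + 3

First, the degree is 2 — the shape is more complex than any degree-1 curve.
Next, reading off the gridlines: no x-intercept at any integer in the box; no y-intercept at any integer in the box.
Finally, putting this together gives p.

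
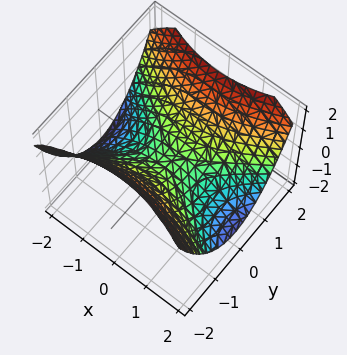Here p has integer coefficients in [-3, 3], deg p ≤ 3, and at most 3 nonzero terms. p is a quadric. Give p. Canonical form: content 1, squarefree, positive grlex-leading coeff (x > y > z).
x^2 - 2*y^2 + 3*z

(a) deg p = 2. A saddle surface; a quadric.
(b) Symmetries: it's symmetric under x → −x, forcing even powers of x; mirror symmetry y ↦ −y ⇒ only even powers of y.
(c) Reading off the gridlines: it crosses the y-axis at the gridline y = 0; it crosses the x-axis at the gridline x = 0; it meets the z-axis at z = 0 (among the integer gridlines).
(d) The integer polynomial consistent with all of this is the stated p.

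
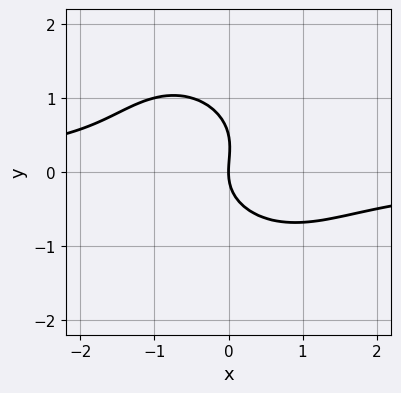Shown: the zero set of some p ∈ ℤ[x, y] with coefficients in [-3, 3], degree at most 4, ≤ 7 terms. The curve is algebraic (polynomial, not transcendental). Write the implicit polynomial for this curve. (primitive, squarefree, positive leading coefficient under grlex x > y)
First, deg p = 3. A generic line meets the curve in up to 3 points.
Next, reading off the gridlines: it crosses the y-axis at the gridline y = 0; it crosses the x-axis at the gridline x = 0.
Finally, the integer polynomial consistent with all of this is the stated p.

2*x^2*y + x*y^2 + 2*y^3 - y^2 + 2*x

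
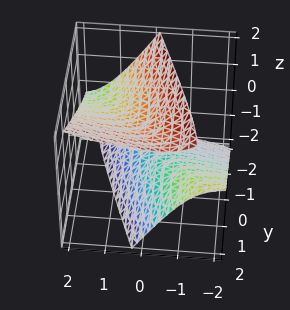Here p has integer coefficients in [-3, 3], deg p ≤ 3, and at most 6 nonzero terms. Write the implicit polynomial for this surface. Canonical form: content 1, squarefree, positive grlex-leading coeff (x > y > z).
First, there are 2 components. They look like related sheets of one shape, so recover p as a whole.
Then, the degree is 2 — no degree-1 surface has this shape.
Then, against the integer gridlines: among the integer gridlines, it crosses the z-axis at z ∈ {-1, 1}; the surface avoids every integer x-axis point in the box; the surface avoids every integer y-axis point in the box.
Finally, solving for integer coefficients yields p as stated.

x^2 + 3*x*y - 3*x*z + y^2 - 2*z^2 + 2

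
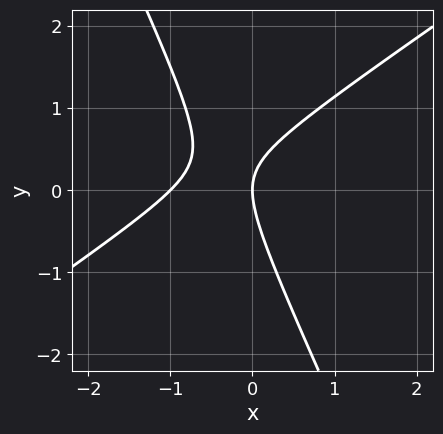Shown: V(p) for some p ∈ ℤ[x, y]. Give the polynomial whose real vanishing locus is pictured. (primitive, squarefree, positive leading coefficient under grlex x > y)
3*x^2 - 3*x*y - 2*y^2 + 3*x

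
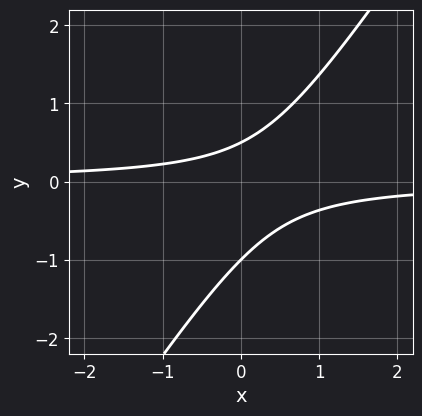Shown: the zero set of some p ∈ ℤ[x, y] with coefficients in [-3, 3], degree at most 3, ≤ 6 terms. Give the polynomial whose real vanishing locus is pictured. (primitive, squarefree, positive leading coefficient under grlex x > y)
3*x*y - 2*y^2 - y + 1

Degree: the shape is more complex than any degree-1 curve, so deg p = 2.
Against the integer gridlines: it misses every integer gridline on the x-axis; it crosses the y-axis at the gridline y = -1.
These observations pin down the coefficients.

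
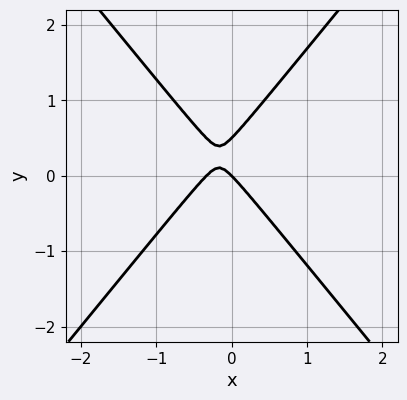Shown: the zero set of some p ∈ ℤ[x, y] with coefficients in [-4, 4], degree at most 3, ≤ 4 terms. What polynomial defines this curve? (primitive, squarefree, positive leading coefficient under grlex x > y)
(a) deg p = 2. No degree-1 curve has this shape.
(b) From the visible intercepts: it crosses the x-axis at the gridline x = 0; one y-axis crossing is at y = 0.
(c) Solving for integer coefficients yields p as stated.

3*x^2 - 2*y^2 + x + y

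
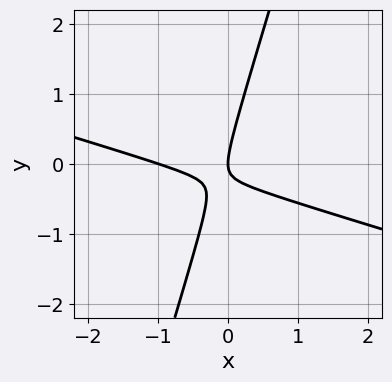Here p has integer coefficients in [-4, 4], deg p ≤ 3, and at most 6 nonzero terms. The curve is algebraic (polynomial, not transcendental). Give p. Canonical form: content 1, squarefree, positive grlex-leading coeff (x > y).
1. The degree is 2 — no degree-1 curve has this shape.
2. From the visible intercepts: one y-axis crossing is at y = 0; among the integer gridlines, it crosses the x-axis at x ∈ {-1, 0}.
3. Assembling these constraints gives the stated polynomial.

x^2 + 3*x*y - y^2 + x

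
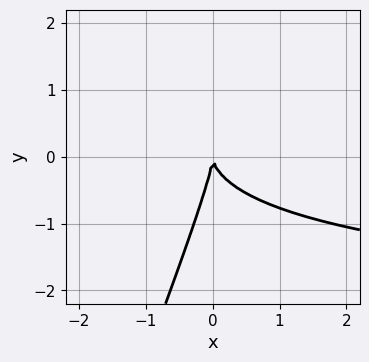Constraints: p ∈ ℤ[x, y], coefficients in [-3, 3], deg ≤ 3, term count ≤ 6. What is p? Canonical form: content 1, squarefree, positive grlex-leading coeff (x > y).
(a) Degree: a generic line meets the curve in up to 3 points, so deg p = 3.
(b) Checking where it meets the axes: it meets the x-axis at x = 0 (among the integer gridlines); one y-axis crossing is at y = 0.
(c) These observations pin down the coefficients.

x^2*y - 3*x*y^2 + y^3 + 3*x^2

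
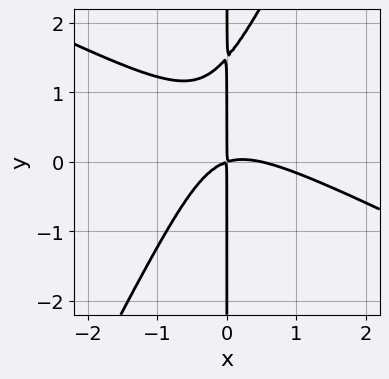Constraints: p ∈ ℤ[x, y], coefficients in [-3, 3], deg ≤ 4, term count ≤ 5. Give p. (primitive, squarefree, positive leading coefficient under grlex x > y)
(a) Degree: no degree-2 curve has this shape, so deg p = 3.
(b) From the visible intercepts: the visible y-axis segment lies entirely on the curve.
(c) Matching integer coefficients to the picture gives p.

2*x^3 + 3*x^2*y - 2*x*y^2 - x^2 + 3*x*y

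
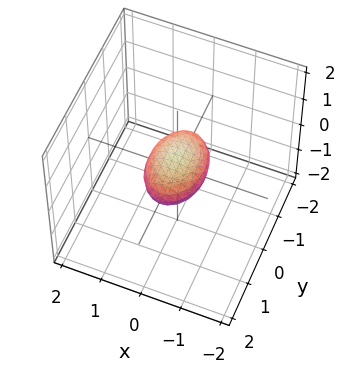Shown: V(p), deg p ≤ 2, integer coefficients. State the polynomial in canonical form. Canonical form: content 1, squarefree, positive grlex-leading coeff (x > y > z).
2*x^2 + y^2 + 3*z^2 - 1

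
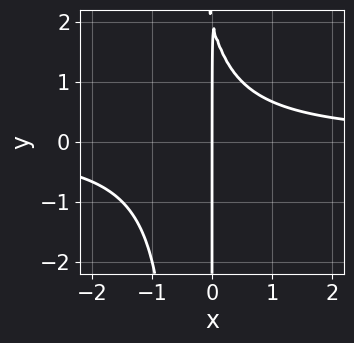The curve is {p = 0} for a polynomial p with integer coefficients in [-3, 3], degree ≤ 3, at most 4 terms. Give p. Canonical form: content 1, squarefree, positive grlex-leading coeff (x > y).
First, degree: a generic line meets the curve in up to 3 points, so deg p = 3.
Next, from the axis intercepts and sections: one x-axis crossing is at x = 0; the visible y-axis segment lies entirely on the curve.
Finally, putting this together gives p.

2*x^2*y + x*y - 2*x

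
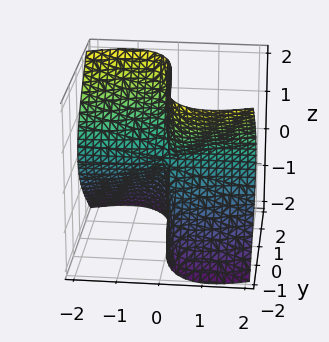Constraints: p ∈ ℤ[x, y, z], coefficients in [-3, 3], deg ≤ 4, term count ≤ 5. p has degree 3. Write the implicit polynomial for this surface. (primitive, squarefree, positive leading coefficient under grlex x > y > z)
3*x^2*y + 3*x*z^2 + y^3

The degree is 3 — no degree-2 surface has this shape.
From the axis intercepts and sections: every point of the z-axis in the box is on the surface; every point of the x-axis in the box is on the surface; it meets the y-axis at y = 0 (among the integer gridlines).
Matching integer coefficients to the picture gives p.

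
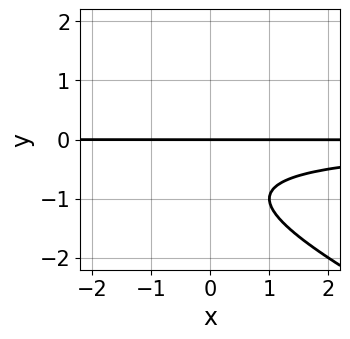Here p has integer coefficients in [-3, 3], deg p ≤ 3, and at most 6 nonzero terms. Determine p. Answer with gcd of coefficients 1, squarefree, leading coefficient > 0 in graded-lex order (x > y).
1. deg p = 3. A generic line meets the curve in up to 3 points.
2. From the axis intercepts and sections: it meets the y-axis at y = 0 (among the integer gridlines); the visible x-axis segment lies entirely on the curve.
3. The integer polynomial consistent with all of this is the stated p.

x*y^2 + 2*y^3 + 3*y^2 + 2*y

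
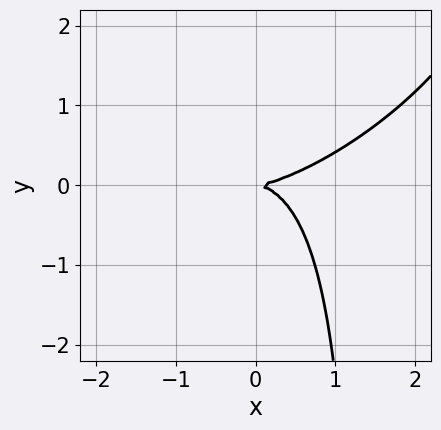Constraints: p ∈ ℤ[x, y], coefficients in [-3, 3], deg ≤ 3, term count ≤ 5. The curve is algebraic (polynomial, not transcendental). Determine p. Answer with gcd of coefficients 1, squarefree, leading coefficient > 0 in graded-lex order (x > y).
x^3 - 2*x^2*y + 2*x*y^2 - 3*y^2

Degree: no degree-2 curve has this shape, so deg p = 3.
Observable constraints: it meets the y-axis at y = 0 (among the integer gridlines); one x-axis crossing is at x = 0.
These observations pin down the coefficients.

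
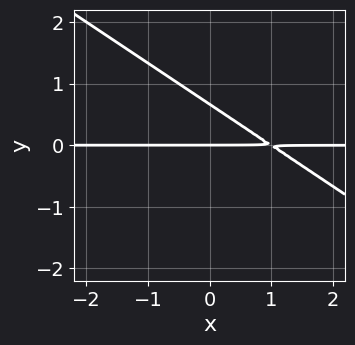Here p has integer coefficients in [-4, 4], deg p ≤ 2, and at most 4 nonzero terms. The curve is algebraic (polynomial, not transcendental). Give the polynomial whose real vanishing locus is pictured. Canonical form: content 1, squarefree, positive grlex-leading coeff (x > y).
(a) The degree is 2 — no degree-1 curve has this shape.
(b) From the axis intercepts and sections: one y-axis crossing is at y = 0; every point of the x-axis in the box is on the curve.
(c) The integer polynomial consistent with all of this is the stated p.

2*x*y + 3*y^2 - 2*y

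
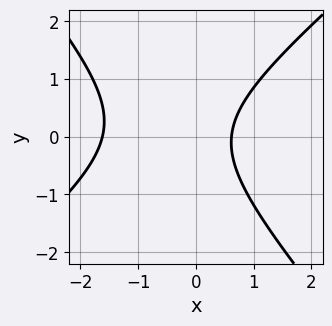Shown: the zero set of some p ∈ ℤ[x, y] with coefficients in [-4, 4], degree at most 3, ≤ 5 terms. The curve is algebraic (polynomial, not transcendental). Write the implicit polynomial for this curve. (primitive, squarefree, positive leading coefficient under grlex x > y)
3*x^2 - x*y - 3*y^2 + 3*x - 3

First, degree: a generic line meets the curve in up to 2 points, so deg p = 2.
Next, from the axis intercepts and sections: it misses every integer gridline on the y-axis.
Finally, assembling these constraints gives the stated polynomial.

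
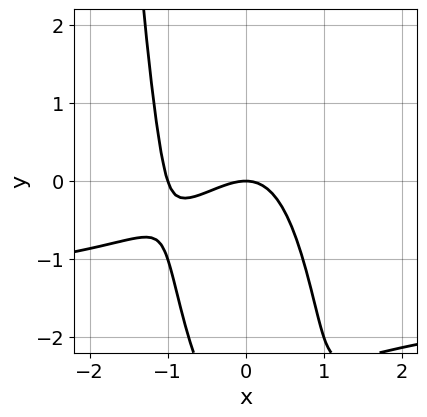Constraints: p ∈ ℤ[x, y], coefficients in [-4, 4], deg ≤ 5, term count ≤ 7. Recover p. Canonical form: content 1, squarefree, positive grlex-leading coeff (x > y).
2*x^3*y + 3*x^3 + 3*x^2 + y^2 + 3*y

Degree: no degree-3 curve has this shape, so deg p = 4.
From the visible intercepts: the x-axis gridline crossings are at x ∈ {-1, 0}; one y-axis crossing is at y = 0.
Solving for integer coefficients yields p as stated.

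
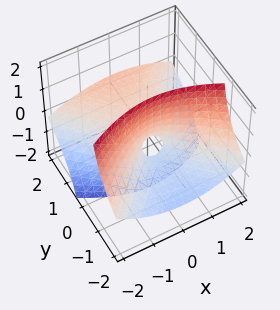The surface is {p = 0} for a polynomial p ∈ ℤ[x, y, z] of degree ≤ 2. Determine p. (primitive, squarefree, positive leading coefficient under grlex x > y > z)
First, deg p = 2.
Next, from the axis intercepts and sections: it meets the x-axis at x = 0 (among the integer gridlines); one z-axis crossing is at z = 0.
Finally, the integer polynomial consistent with all of this is the stated p.

x^2 - y^2 + 3*y*z + z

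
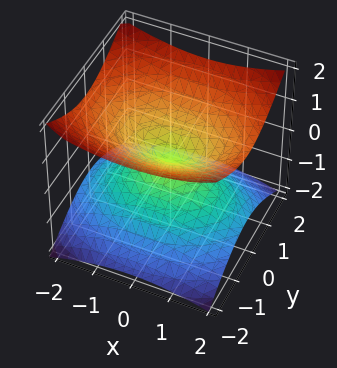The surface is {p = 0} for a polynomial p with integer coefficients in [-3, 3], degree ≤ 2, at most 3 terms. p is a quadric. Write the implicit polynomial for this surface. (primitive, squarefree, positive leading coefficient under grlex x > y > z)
x^2 + 2*y^2 - 3*z^2

First, the degree is 2 — two nappes meeting at a single point; a quadric.
Next, symmetries: the x ↦ −x reflection is a symmetry, so x appears only in even powers; it's symmetric under z → −z, forcing even powers of z; the y ↦ −y reflection is a symmetry, so y appears only in even powers.
Next, from the visible intercepts: it meets the x-axis at x = 0 (among the integer gridlines); it meets the z-axis at z = 0 (among the integer gridlines); it crosses the y-axis at the gridline y = 0.
Finally, these observations pin down the coefficients.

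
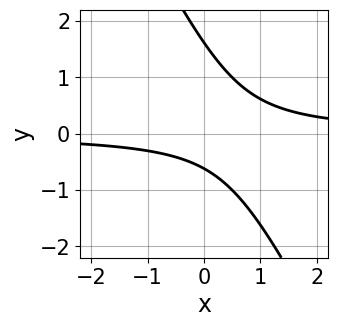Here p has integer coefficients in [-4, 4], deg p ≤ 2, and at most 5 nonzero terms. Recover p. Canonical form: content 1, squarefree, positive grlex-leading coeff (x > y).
2*x*y + y^2 - y - 1

1. Degree: a generic line meets the curve in up to 2 points, so deg p = 2.
2. Against the integer gridlines: the curve avoids every integer x-axis point in the box.
3. Assembling these constraints gives the stated polynomial.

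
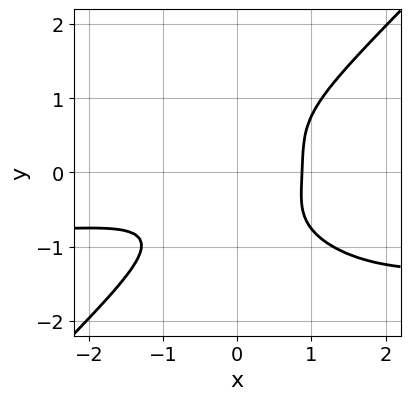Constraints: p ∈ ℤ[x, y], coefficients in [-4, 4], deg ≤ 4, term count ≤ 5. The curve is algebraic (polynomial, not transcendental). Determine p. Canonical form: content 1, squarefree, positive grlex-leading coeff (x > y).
First, deg p = 4. The shape is more complex than any degree-3 curve.
Then, against the integer gridlines: no y-intercept at any integer in the box.
Finally, together with the visible shape, these determine p as stated.

3*x^3*y - 3*y^4 + 3*x^3 - 3*x^2*y - 2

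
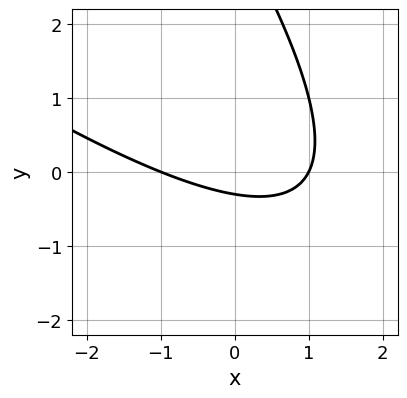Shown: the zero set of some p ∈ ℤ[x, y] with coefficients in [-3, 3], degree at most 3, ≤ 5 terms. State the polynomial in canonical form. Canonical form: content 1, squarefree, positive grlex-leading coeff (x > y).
1. The degree is 2 — no degree-1 curve has this shape.
2. Checking where it meets the axes: the x-axis gridline crossings are at x ∈ {-1, 1}.
3. Assembling these constraints gives the stated polynomial.

x^2 + 2*x*y + y^2 - 3*y - 1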